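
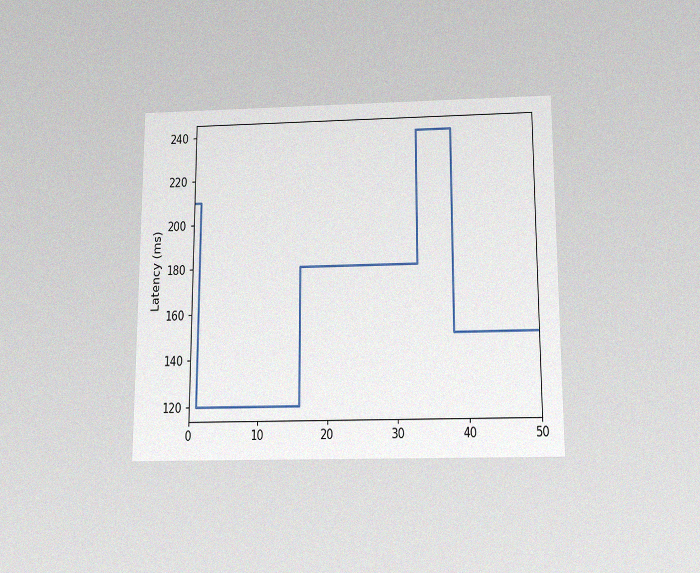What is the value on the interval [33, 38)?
240ms

The chart is viewed slightly from below, with some photo noise. On [33, 38) the step sits at 240ms.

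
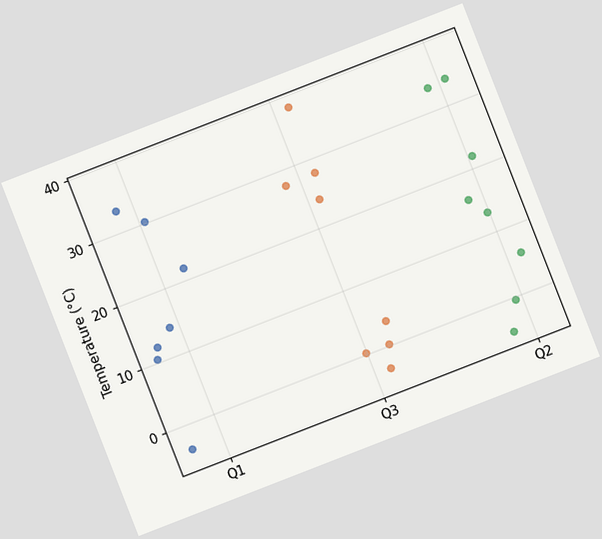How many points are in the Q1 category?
7

The chart is tilted about 21° counter-clockwise. Counting the markers in the Q1 column gives 7.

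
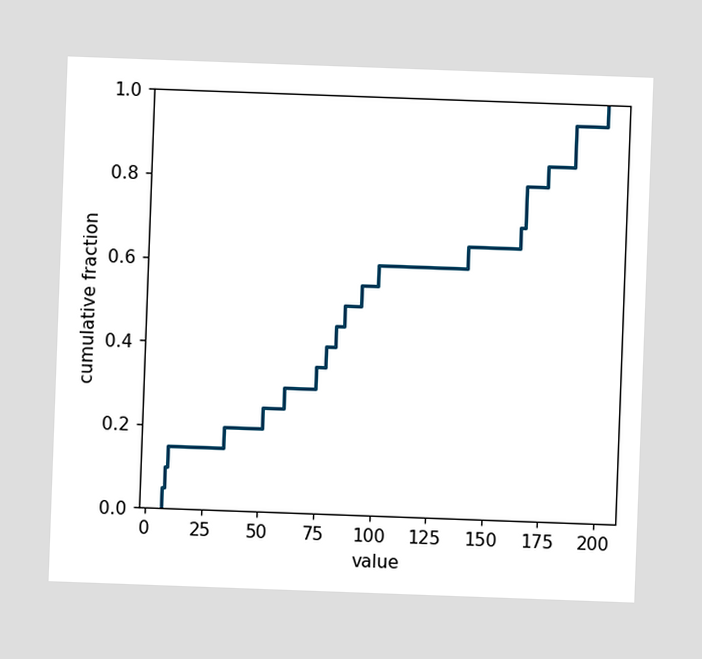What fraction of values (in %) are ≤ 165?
80%

The chart is tilted about 2° clockwise. At x=165 the ECDF step is at 80%.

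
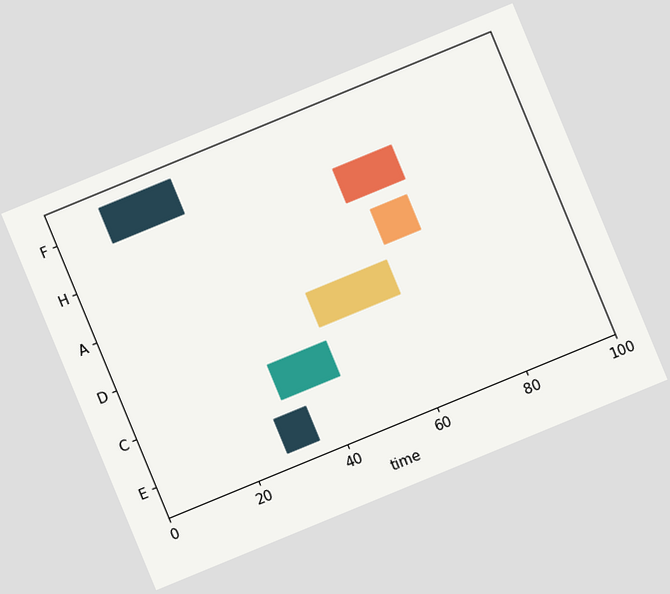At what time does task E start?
The chart is tilted about 22° counter-clockwise. The E bar begins at t=28.

28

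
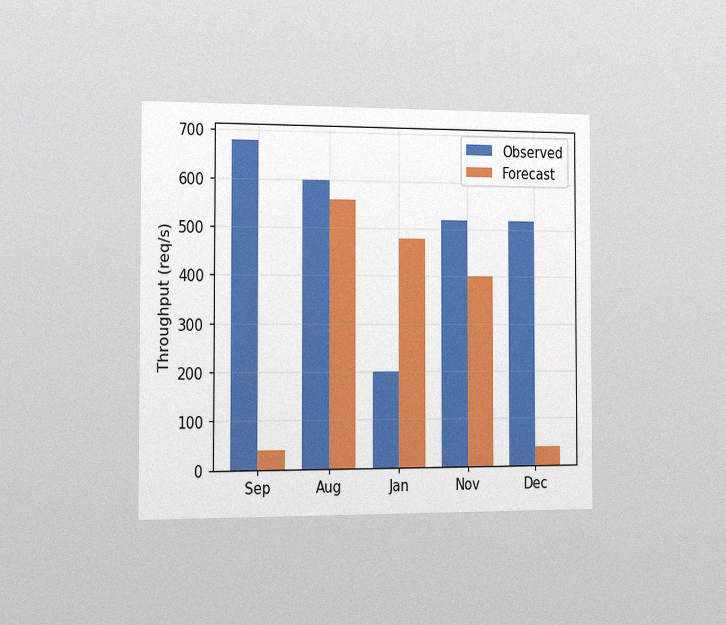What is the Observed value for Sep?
The chart is viewed slightly from the left, with some photo noise. The Observed bar at Sep reaches 680req/s on the y-axis.

680req/s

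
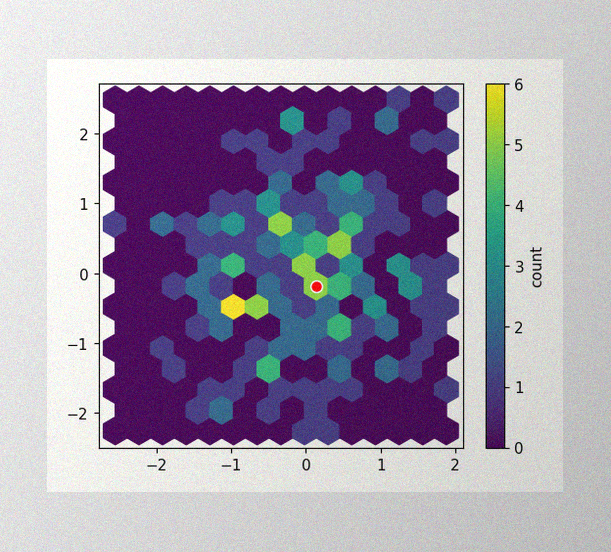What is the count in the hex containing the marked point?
5

The image has some photo noise and uneven lighting. The marked hex reads 5 on the colorbar.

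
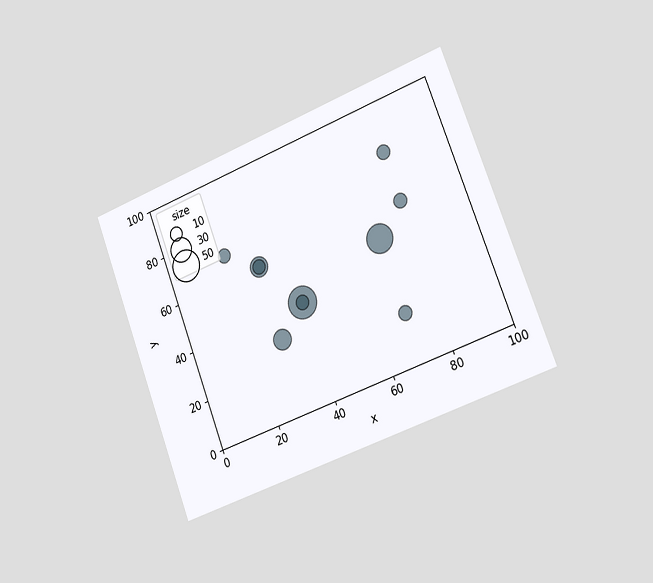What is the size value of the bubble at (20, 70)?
10

The chart is tilted about 21° counter-clockwise and viewed slightly from the right. Matching the bubble at (20, 70) against the size legend gives 10.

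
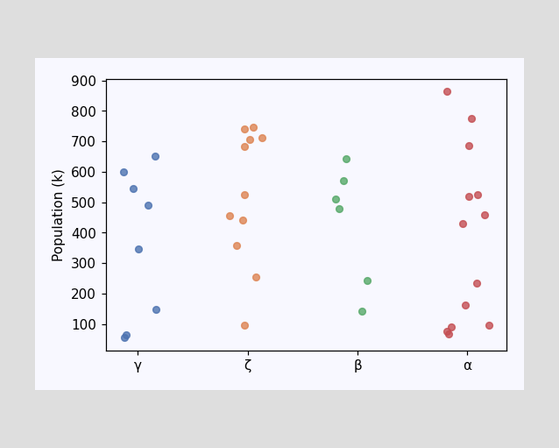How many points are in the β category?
Counting the markers in the β column gives 6.

6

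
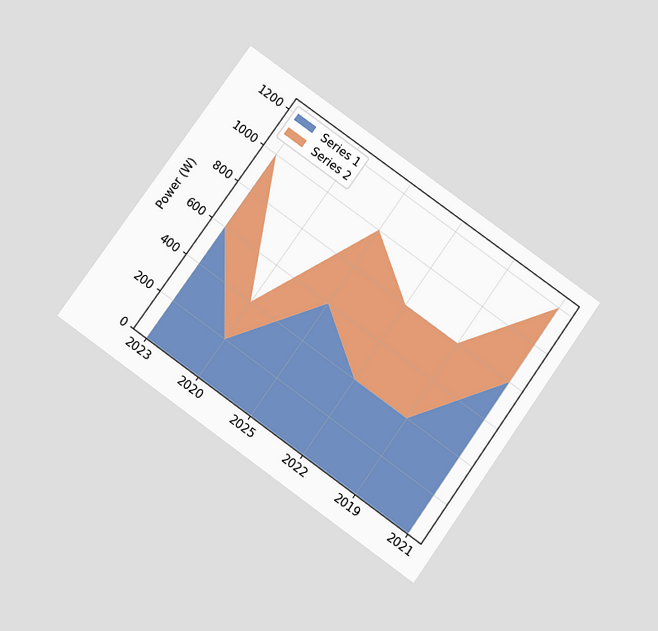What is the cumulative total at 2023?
The chart is tilted about 36° clockwise and viewed slightly from below. The stacked total at 2023 reaches 1000W.

1000W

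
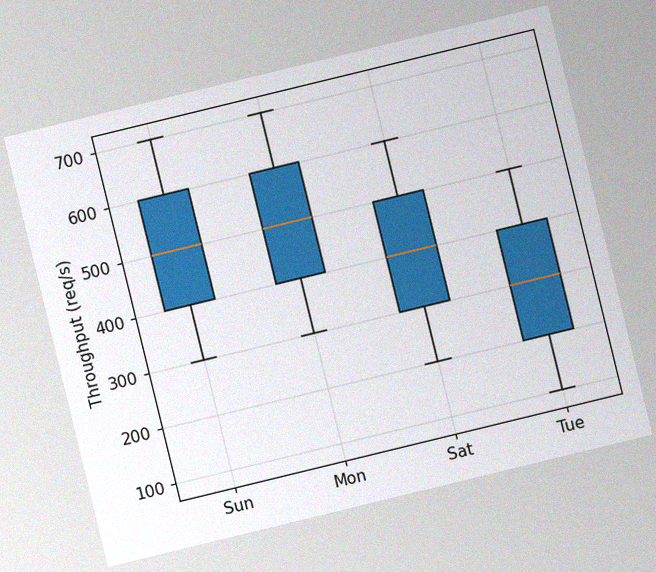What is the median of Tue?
300req/s

The chart is tilted about 14° counter-clockwise, with some photo noise. The median line in the Tue box sits at 300req/s.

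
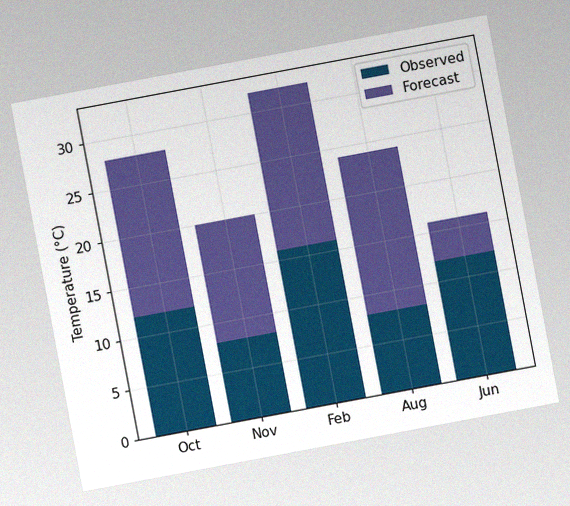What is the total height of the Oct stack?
28°C

The chart is tilted about 11° counter-clockwise, with some photo noise. The Oct stack's top reaches 28°C on the y-axis.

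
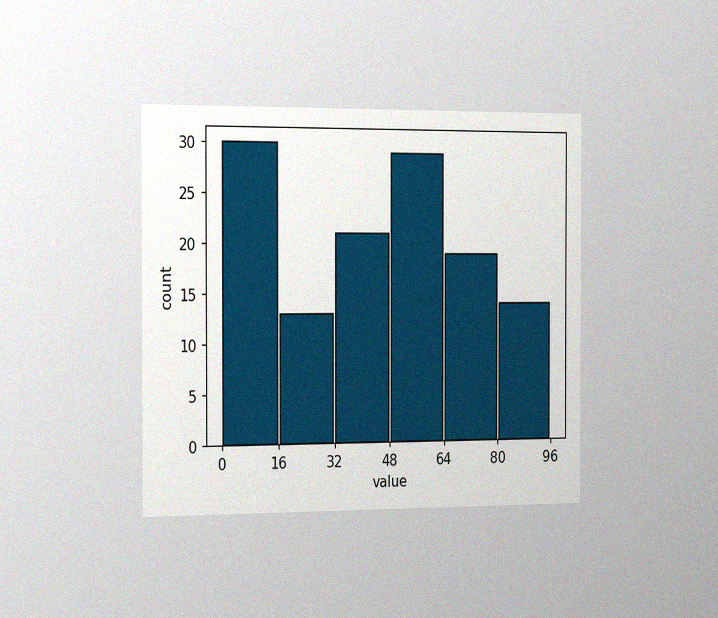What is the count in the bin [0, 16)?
The chart is viewed slightly from the left, with some photo noise. The [0, 16) bin has height 30.

30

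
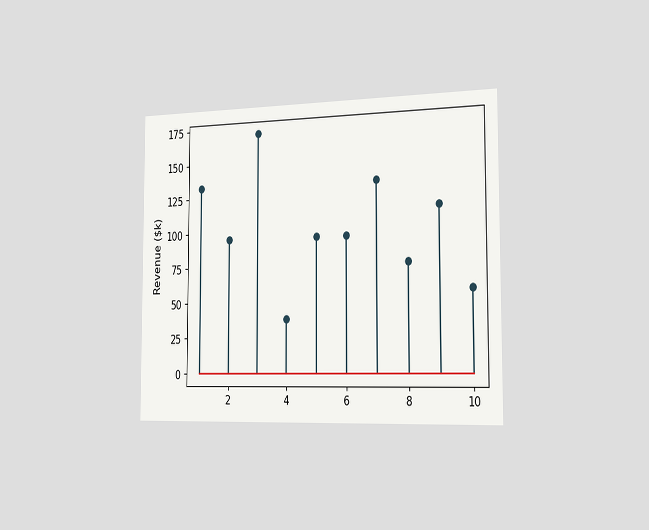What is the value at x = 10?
The chart is viewed slightly from the right. The stem at x=10 reaches $57k.

$57k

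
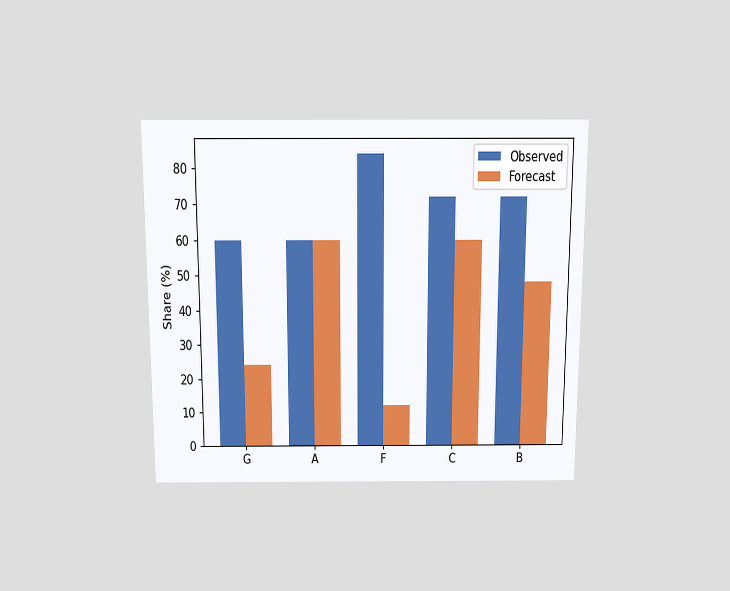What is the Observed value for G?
The chart is viewed slightly from above. The Observed bar at G reaches 60% on the y-axis.

60%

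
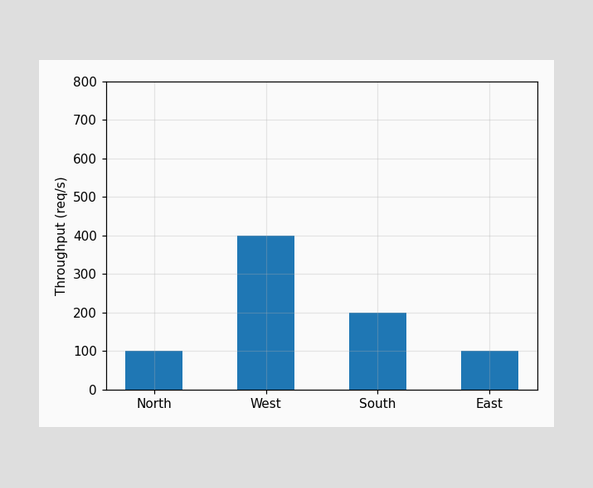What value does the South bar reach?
200req/s

Reading along the chart's y-axis, the South bar reaches 200req/s.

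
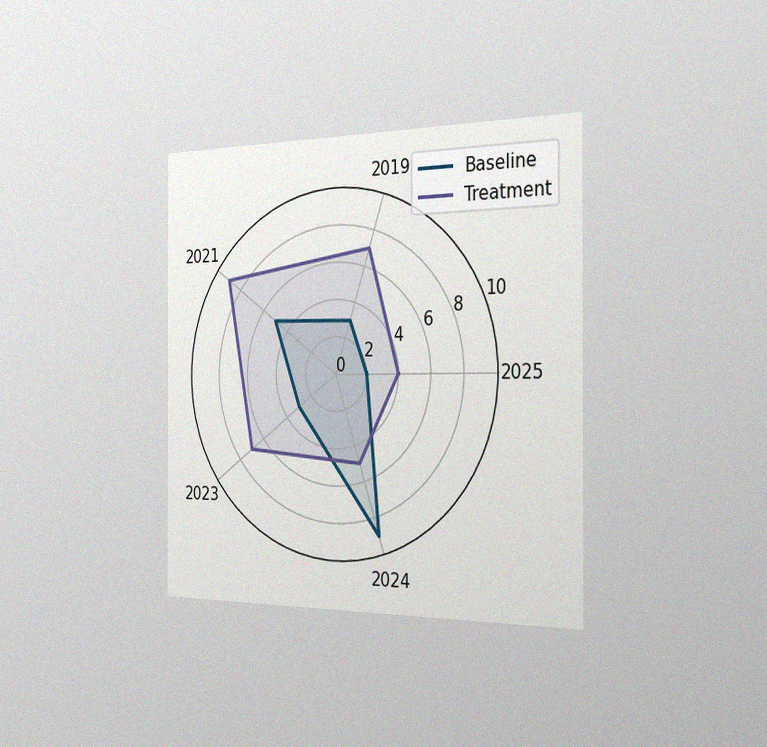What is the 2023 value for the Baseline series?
The chart is viewed slightly from the right, with some photo noise. On the 2023 axis, Baseline reaches 3.

3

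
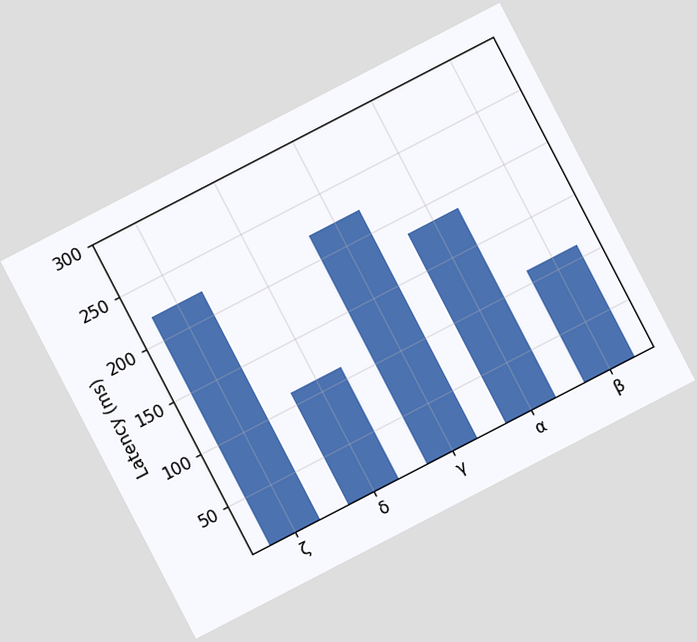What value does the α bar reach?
The chart is tilted about 27° counter-clockwise. Reading along the chart's y-axis, the α bar reaches 185ms.

185ms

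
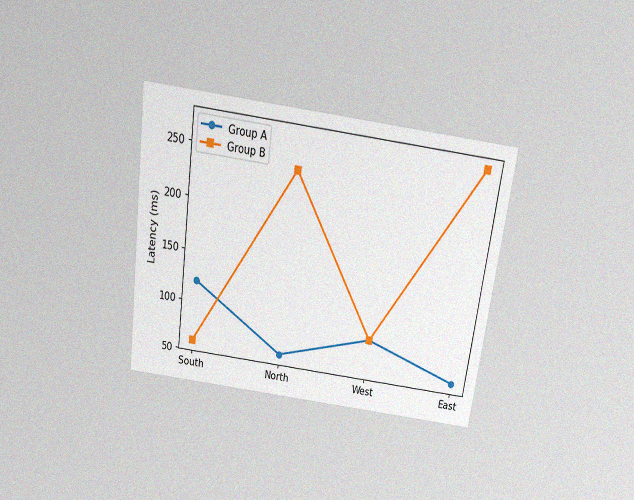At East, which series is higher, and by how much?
Group B, by 210ms

The chart is tilted about 8° clockwise and viewed slightly from above, with some photo noise. At East, Group B sits above the other line by 210ms.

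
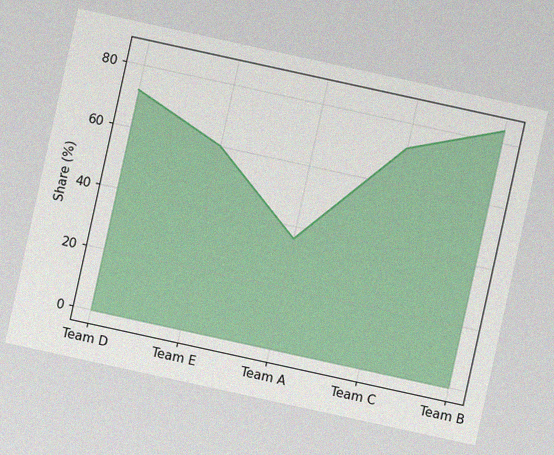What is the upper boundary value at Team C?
The chart is tilted about 12° clockwise, with some photo noise. At Team C the upper boundary is at 72%.

72%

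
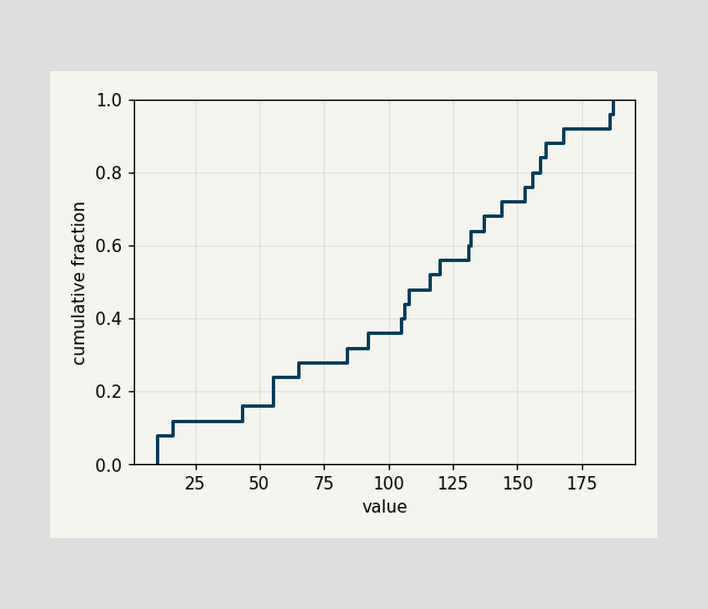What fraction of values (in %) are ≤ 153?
76%

At x=153 the ECDF step is at 76%.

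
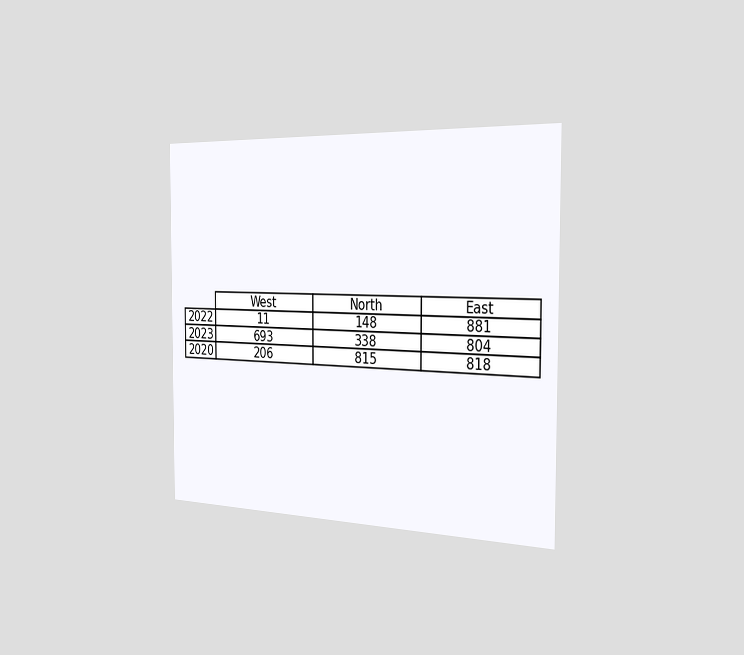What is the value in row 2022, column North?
The chart is viewed slightly from the right. The (2022, North) cell reads 148.

148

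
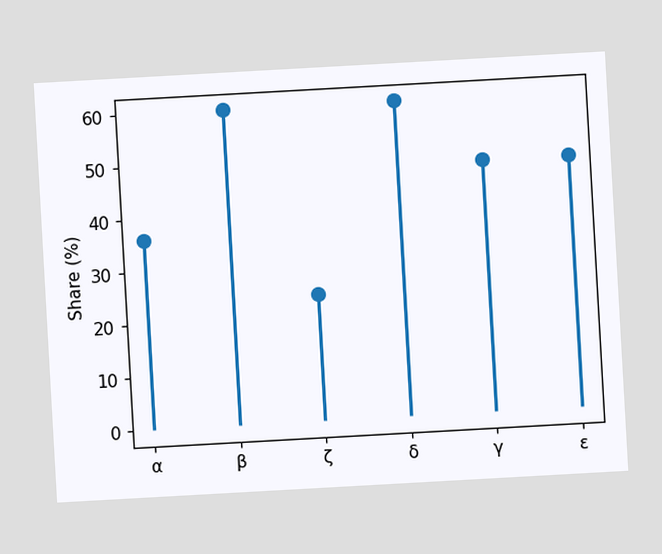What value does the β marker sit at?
The chart is tilted about 3° counter-clockwise. The β marker sits at 60%.

60%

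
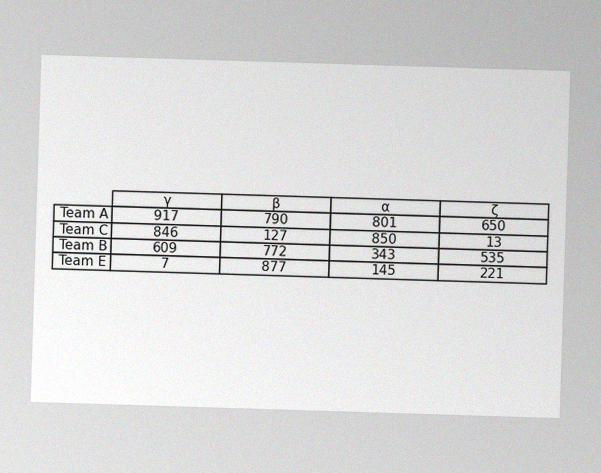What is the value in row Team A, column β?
The image has some photo noise and uneven lighting. The (Team A, β) cell reads 790.

790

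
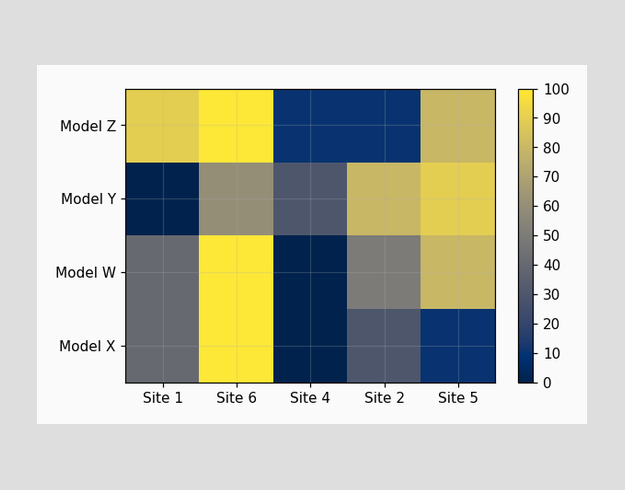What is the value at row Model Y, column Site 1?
0

Matching cell (Model Y, Site 1) against the colorbar gives 0.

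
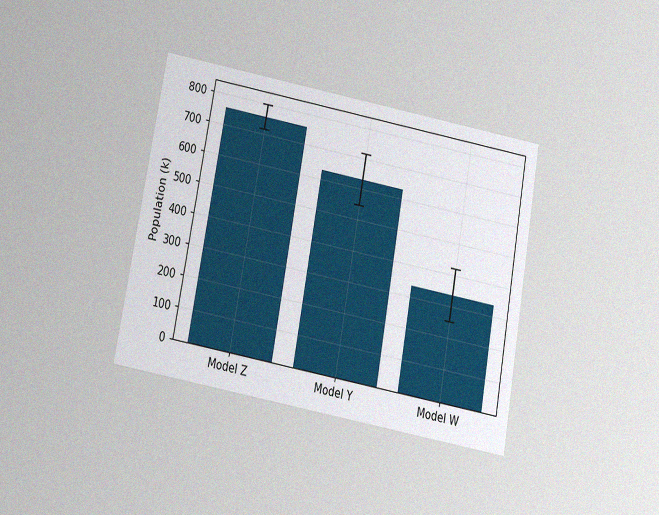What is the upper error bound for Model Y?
The chart is tilted about 10° clockwise and viewed slightly from below, with some photo noise. The Model Y bar's upper whisker reaches 714k.

714k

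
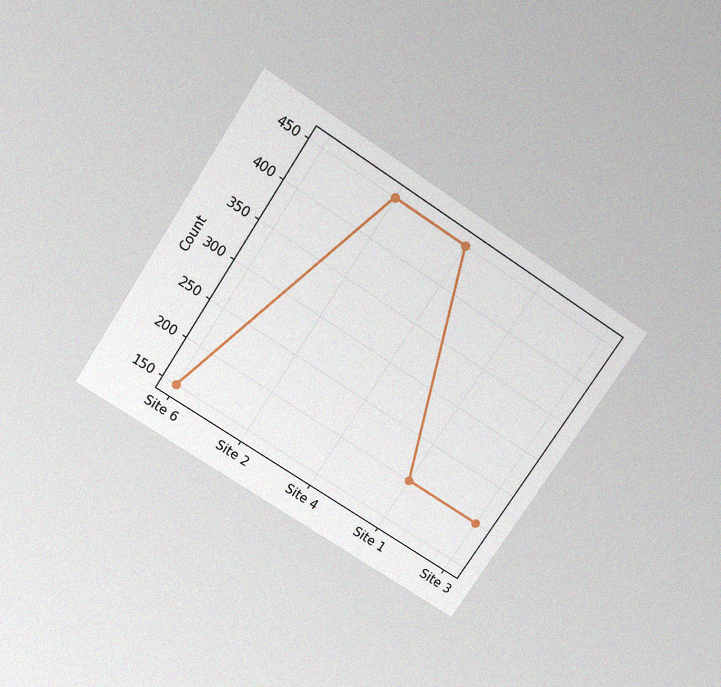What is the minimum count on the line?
The chart is tilted about 33° clockwise and viewed slightly from above, with some photo noise. The lowest point is at Site 6, and reading across to the y-axis gives 150.

150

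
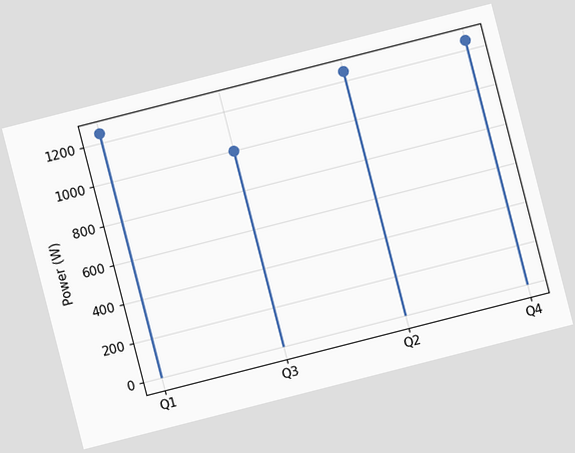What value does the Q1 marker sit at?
The chart is tilted about 14° counter-clockwise. The Q1 marker sits at 1250W.

1250W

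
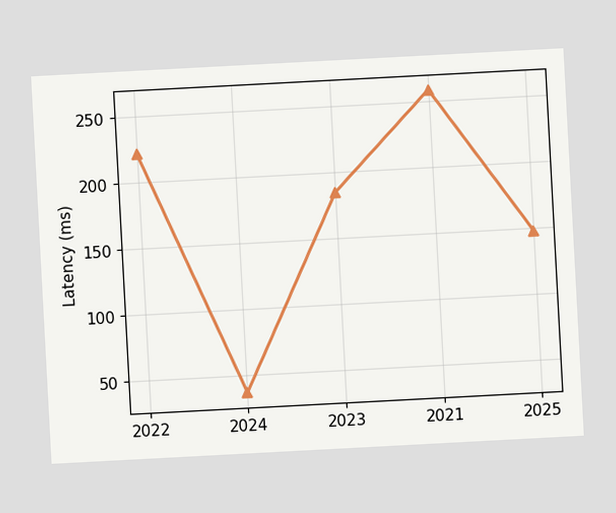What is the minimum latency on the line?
37ms

The chart is tilted about 3° counter-clockwise. The lowest point is at 2024, and reading across to the y-axis gives 37ms.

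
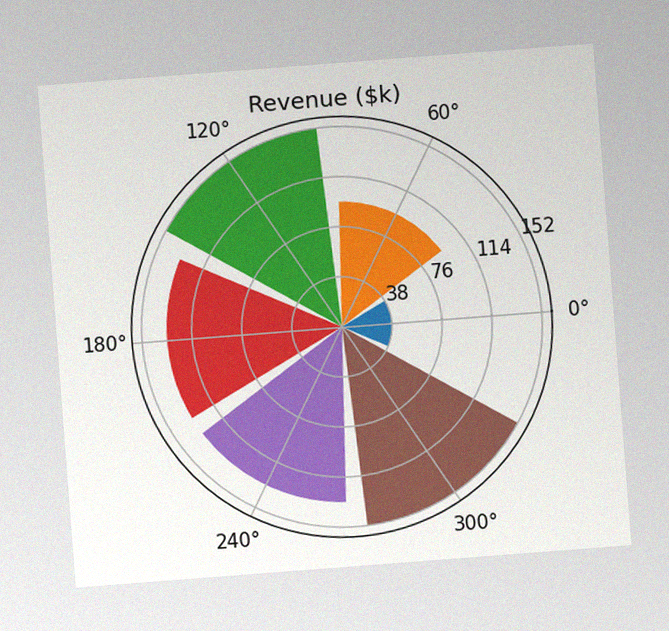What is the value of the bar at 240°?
$133k

The chart is tilted about 4° counter-clockwise, with some photo noise. The bar at 240° reaches $133k on the radial axis.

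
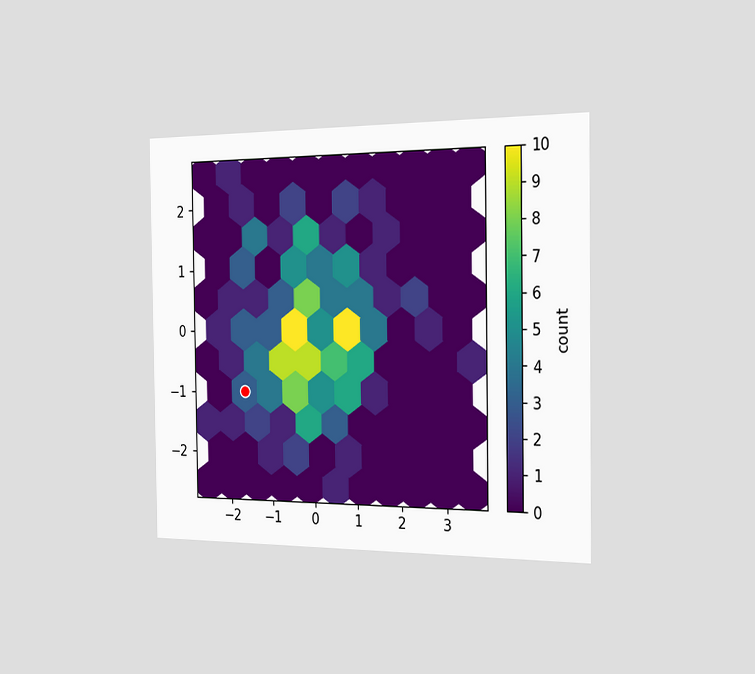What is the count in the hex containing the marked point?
The chart is viewed slightly from the right. The marked hex reads 3 on the colorbar.

3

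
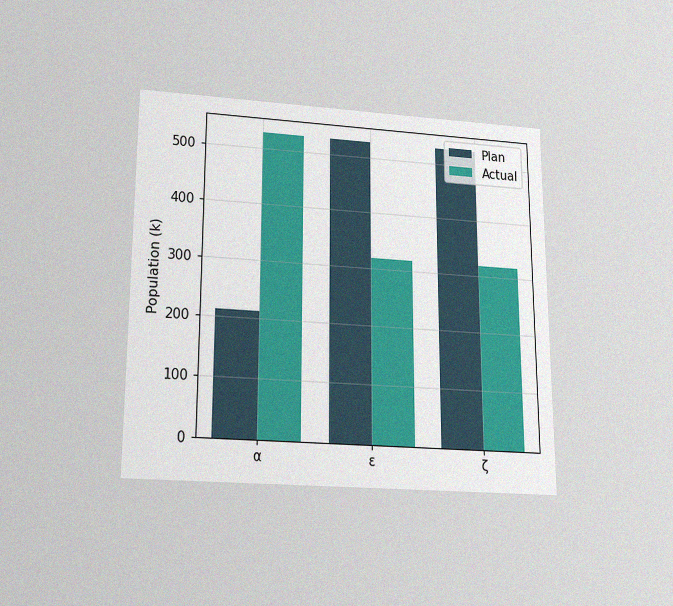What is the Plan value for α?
212k

The chart is viewed slightly from below, with some photo noise. The Plan bar at α reaches 212k on the y-axis.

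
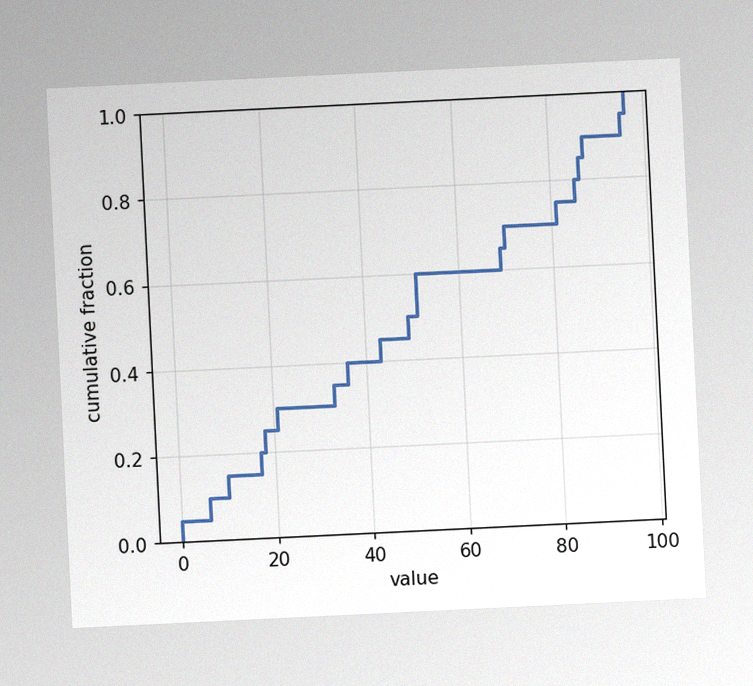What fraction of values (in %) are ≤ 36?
The chart is tilted about 3° counter-clockwise, with some photo noise. At x=36 the ECDF step is at 40%.

40%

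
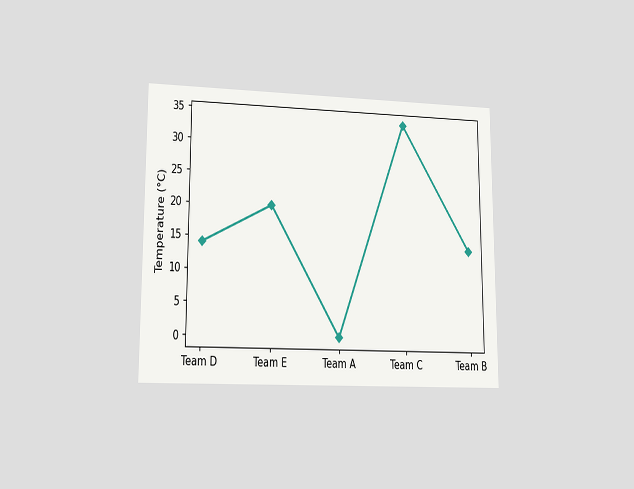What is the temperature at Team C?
The chart is viewed at a slight angle. At Team C, the line is at 34°C.

34°C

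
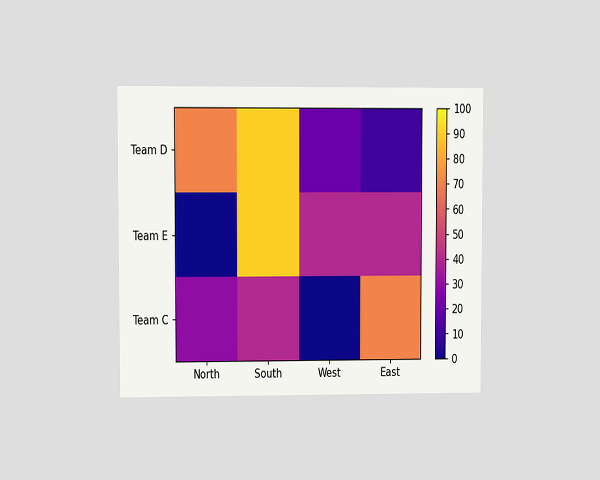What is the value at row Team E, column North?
0

The chart is viewed at a slight angle. Matching cell (Team E, North) against the colorbar gives 0.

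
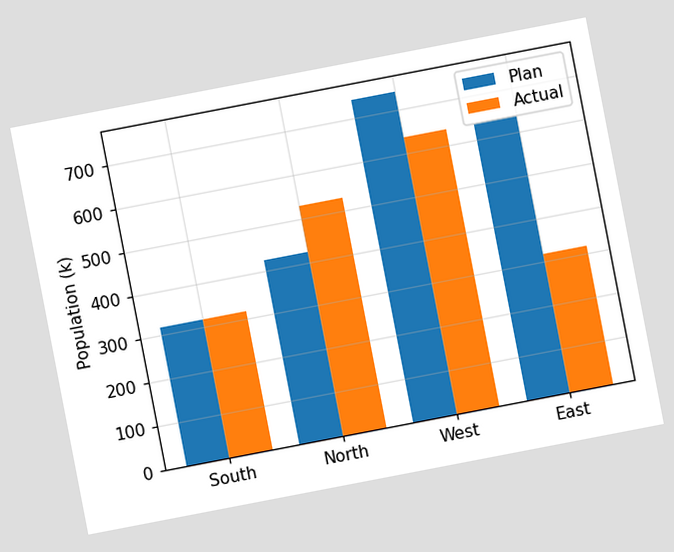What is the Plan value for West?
742k

The chart is tilted about 11° counter-clockwise. The Plan bar at West reaches 742k on the y-axis.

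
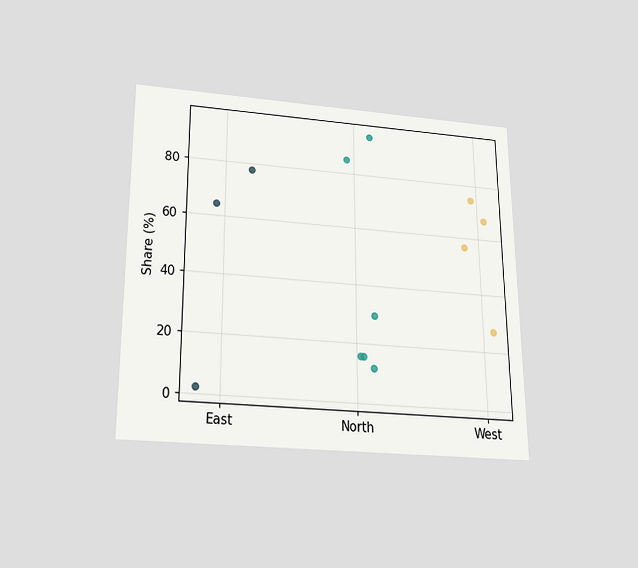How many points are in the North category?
6

The chart is viewed slightly from below. Counting the markers in the North column gives 6.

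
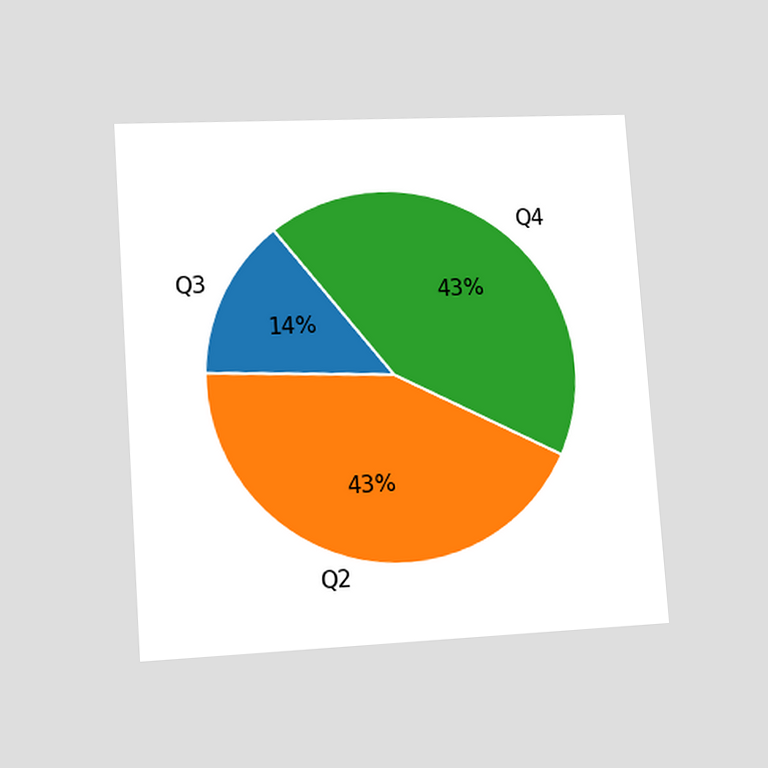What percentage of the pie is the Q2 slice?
43%

The chart is tilted about 4° counter-clockwise and viewed at a slight angle. The Q2 slice takes up 43% of the pie.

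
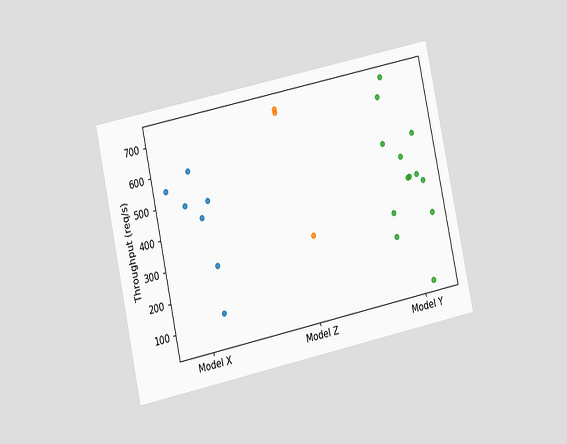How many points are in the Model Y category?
The chart is tilted about 12° counter-clockwise and viewed at a slight angle. Counting the markers in the Model Y column gives 13.

13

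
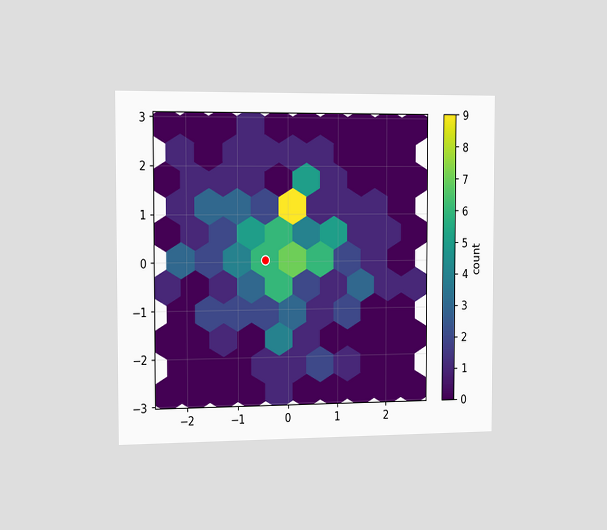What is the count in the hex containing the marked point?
6

The chart is viewed slightly from the left. The marked hex reads 6 on the colorbar.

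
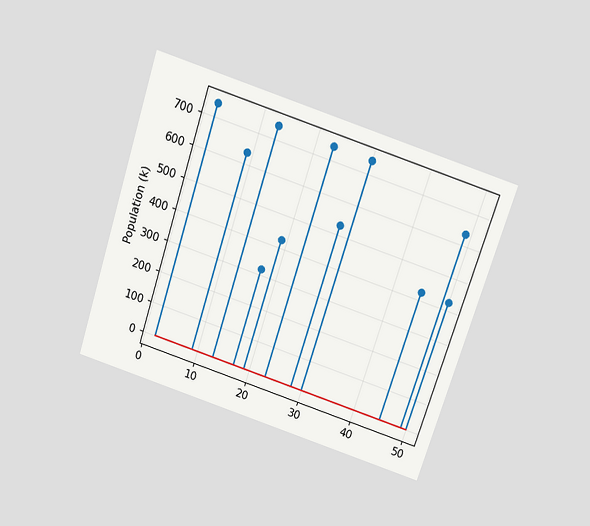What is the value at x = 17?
The chart is tilted about 18° clockwise and viewed slightly from above. The stem at x=17 reaches 318k.

318k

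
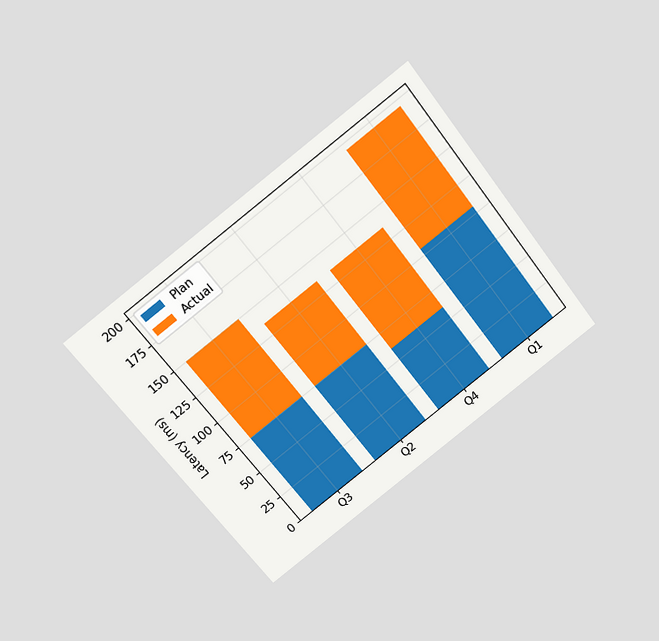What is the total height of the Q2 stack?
The chart is tilted about 37° counter-clockwise and viewed slightly from above. The Q2 stack's top reaches 135ms on the y-axis.

135ms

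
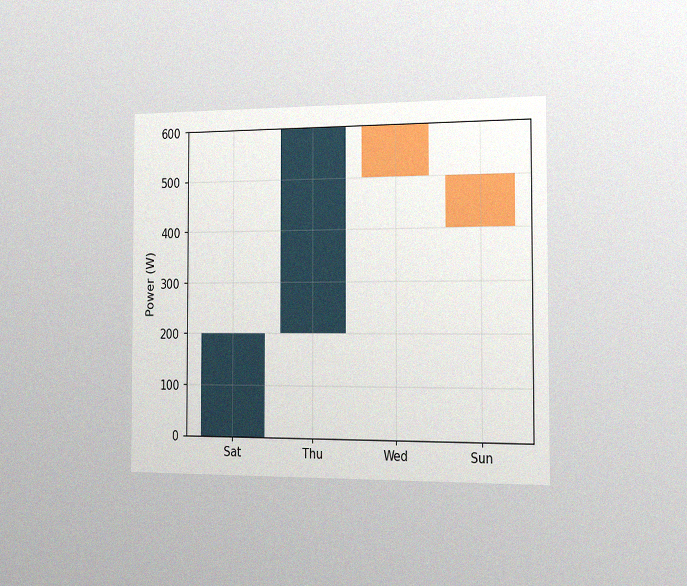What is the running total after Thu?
600W

The chart is viewed slightly from the right, with some photo noise. After Thu the running total reaches 600W.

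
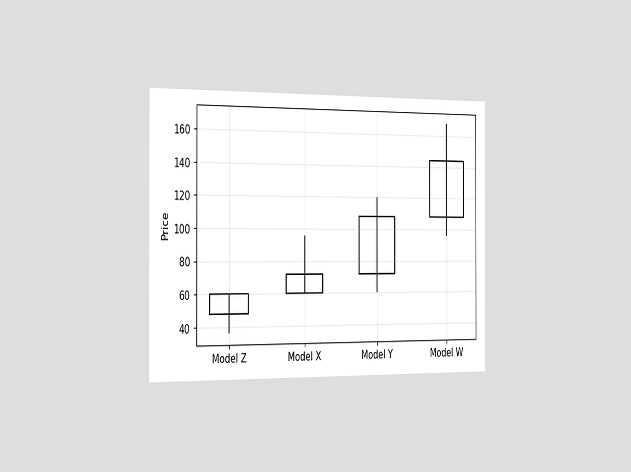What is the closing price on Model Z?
60

The chart is viewed slightly from the left. The Model Z candle closes at 60.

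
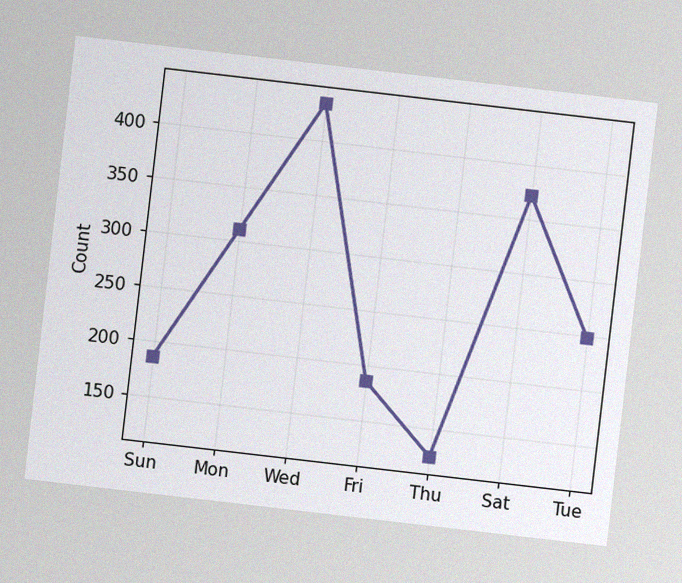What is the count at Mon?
The chart is tilted about 7° clockwise, with some photo noise. At Mon, the line is at 310.

310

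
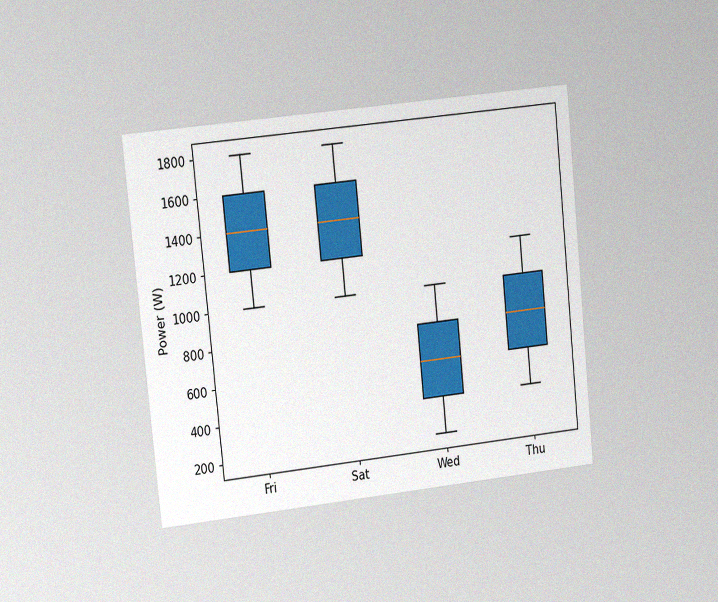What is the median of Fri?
1400W

The chart is tilted about 6° counter-clockwise and viewed at a slight angle, with some photo noise. The median line in the Fri box sits at 1400W.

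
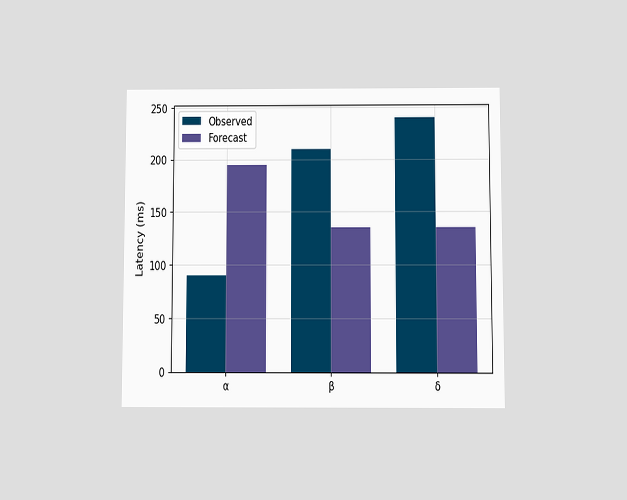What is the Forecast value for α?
The chart is viewed at a slight angle. The Forecast bar at α reaches 195ms on the y-axis.

195ms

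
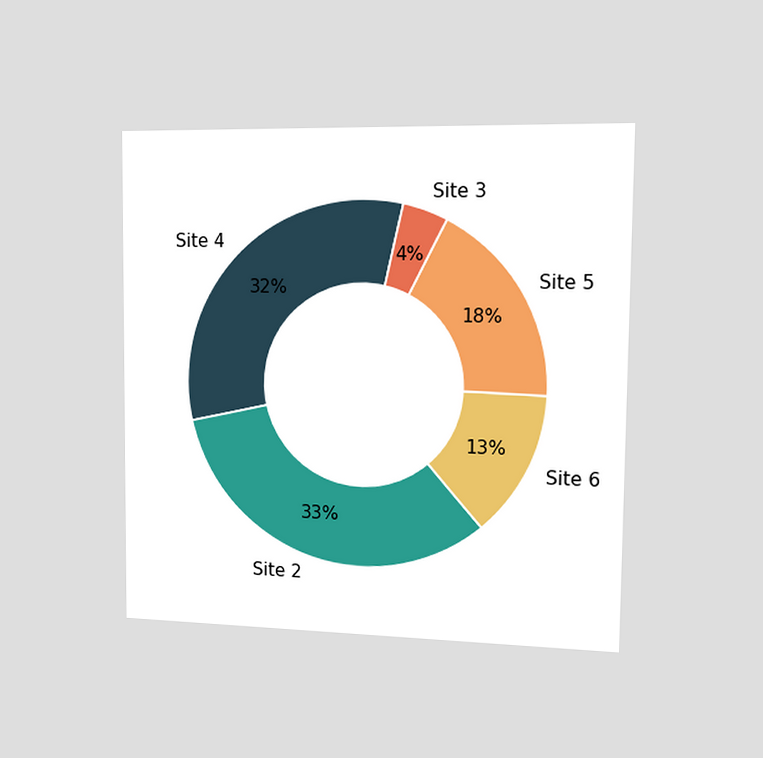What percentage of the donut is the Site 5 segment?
The chart is viewed slightly from the right. The Site 5 segment takes up 18% of the ring.

18%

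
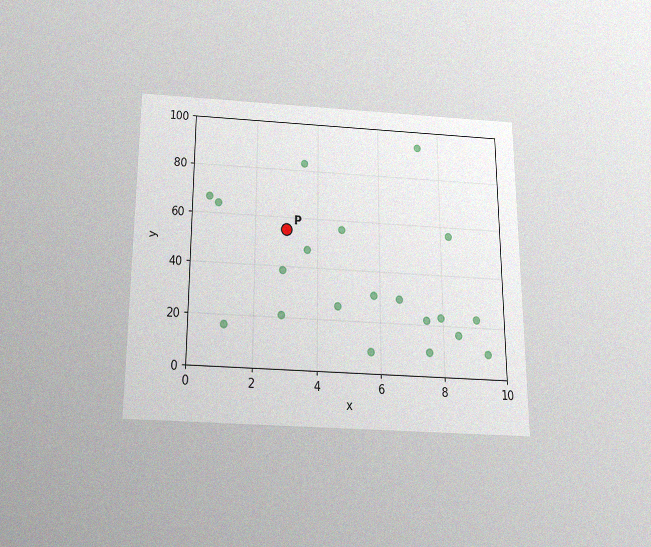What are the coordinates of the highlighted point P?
(3, 55)

The chart is viewed slightly from below, with some photo noise. Following the gridlines from P to each axis, P sits at (3, 55).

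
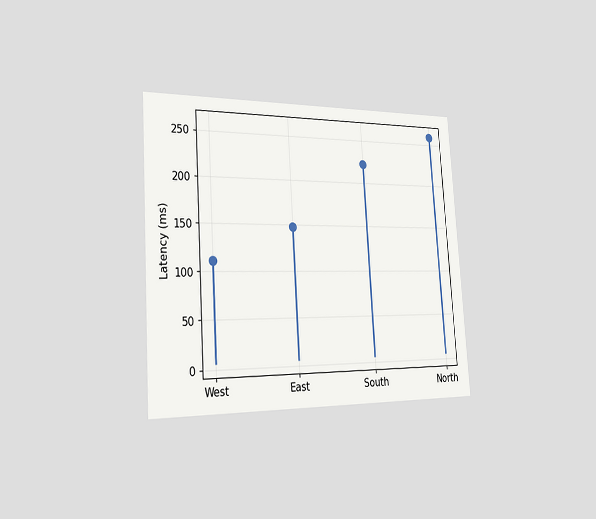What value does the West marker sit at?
The chart is tilted about 4° counter-clockwise and viewed slightly from the left. The West marker sits at 111ms.

111ms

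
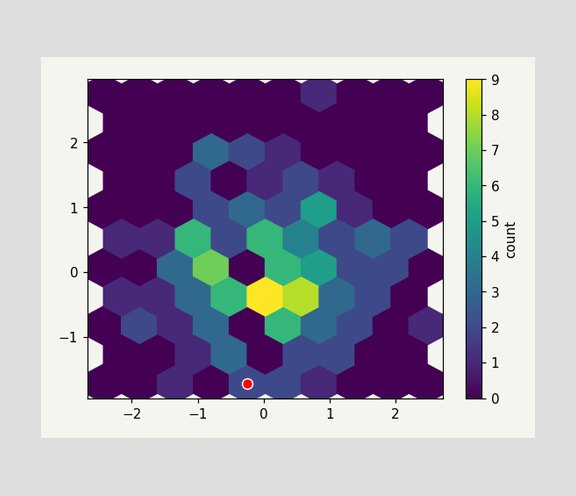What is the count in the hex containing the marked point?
2

The marked hex reads 2 on the colorbar.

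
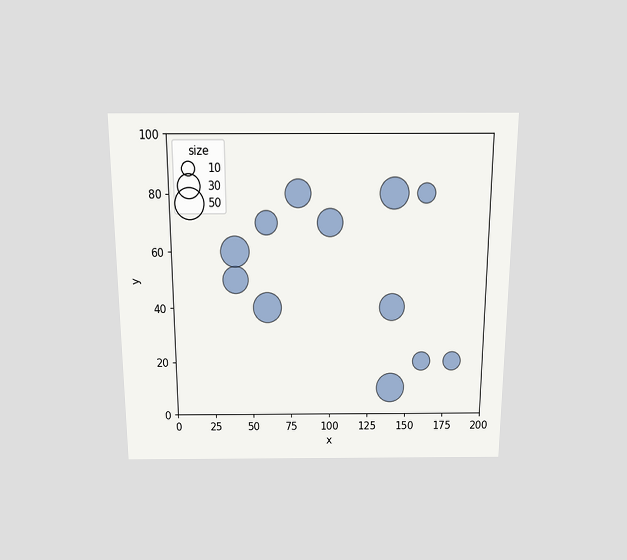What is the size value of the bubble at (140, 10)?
The chart is viewed slightly from above. Matching the bubble at (140, 10) against the size legend gives 50.

50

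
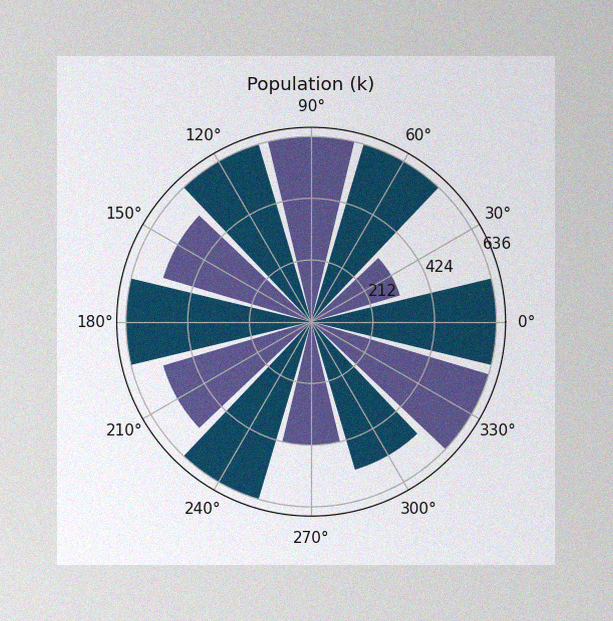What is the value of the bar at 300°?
530k

The image has some photo noise and uneven lighting. The bar at 300° reaches 530k on the radial axis.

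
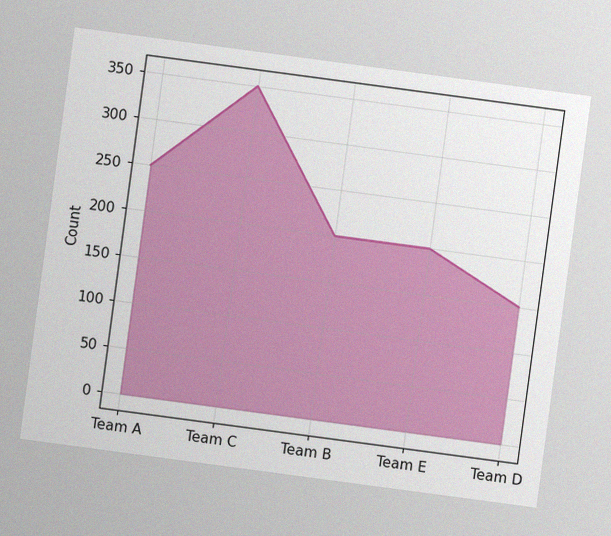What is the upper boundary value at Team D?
150

The chart is tilted about 8° clockwise, with some photo noise. At Team D the upper boundary is at 150.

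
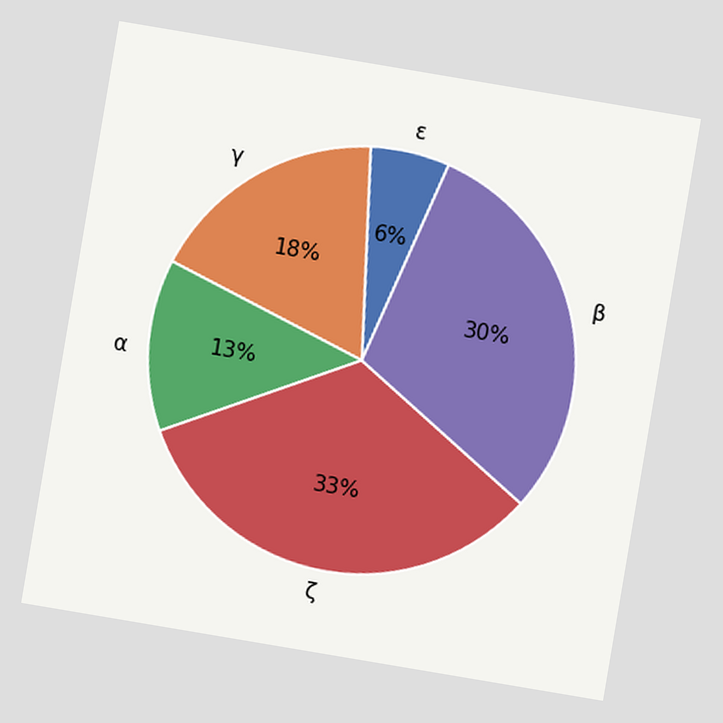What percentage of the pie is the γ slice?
18%

The chart is tilted about 10° clockwise. The γ slice takes up 18% of the pie.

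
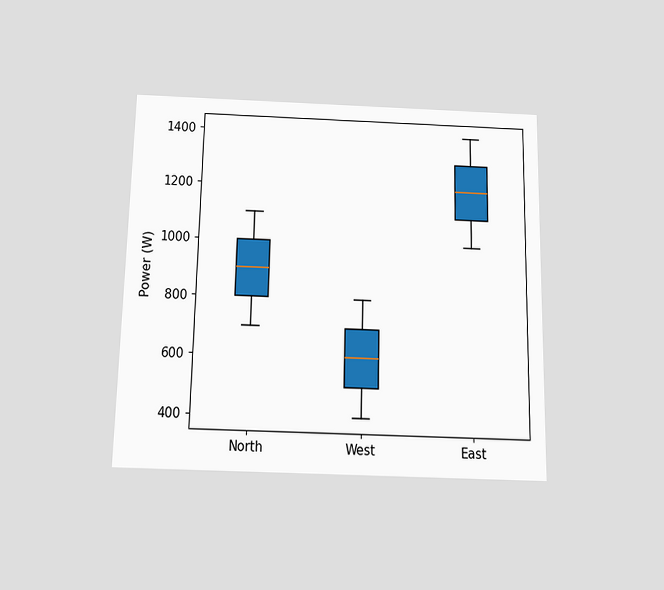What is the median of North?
900W

The chart is viewed slightly from below. The median line in the North box sits at 900W.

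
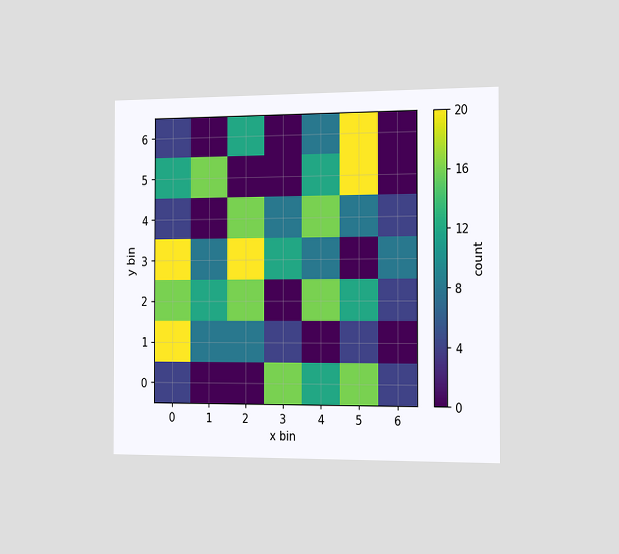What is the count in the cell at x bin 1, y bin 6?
The chart is viewed slightly from the right. Matching the cell (1, 6) against the colorbar gives 0.

0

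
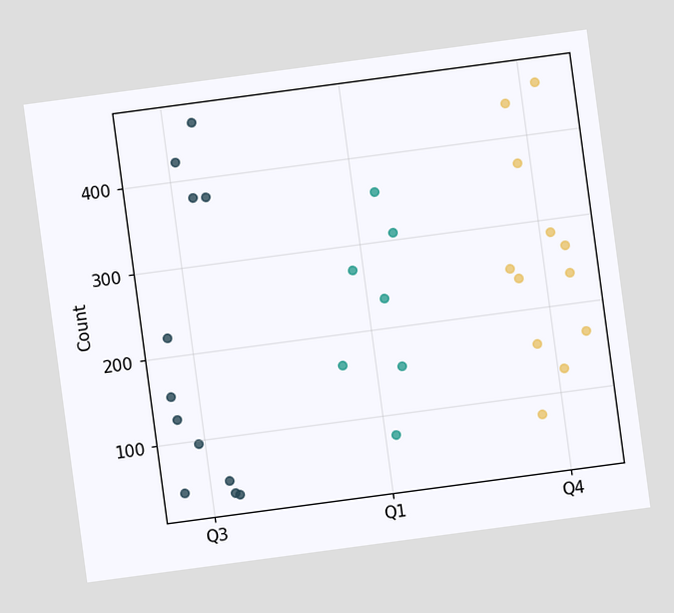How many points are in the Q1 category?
The chart is tilted about 8° counter-clockwise. Counting the markers in the Q1 column gives 7.

7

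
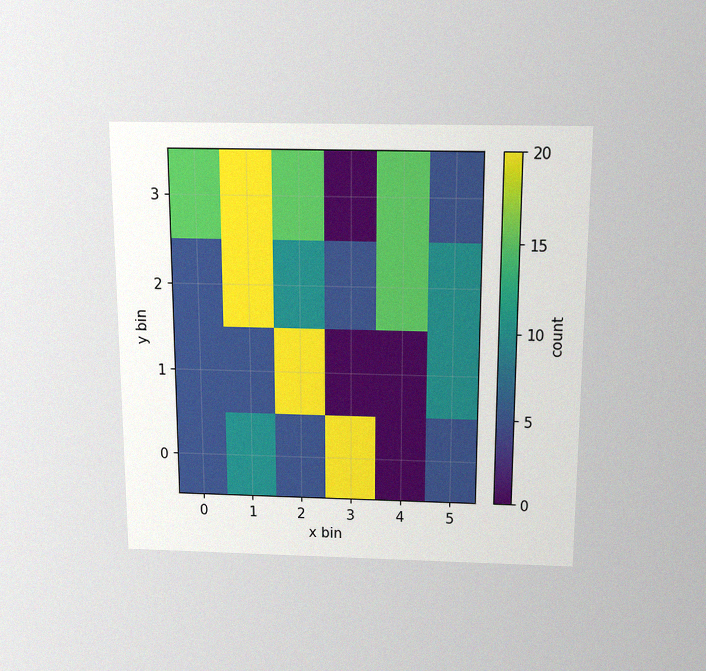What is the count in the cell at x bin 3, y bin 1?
The chart is viewed slightly from above, with some photo noise. Matching the cell (3, 1) against the colorbar gives 0.

0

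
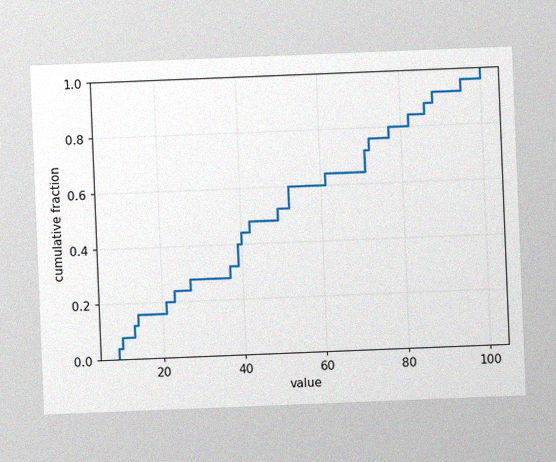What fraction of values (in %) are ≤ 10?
The chart is tilted about 2° counter-clockwise, with some photo noise. At x=10 the ECDF step is at 8%.

8%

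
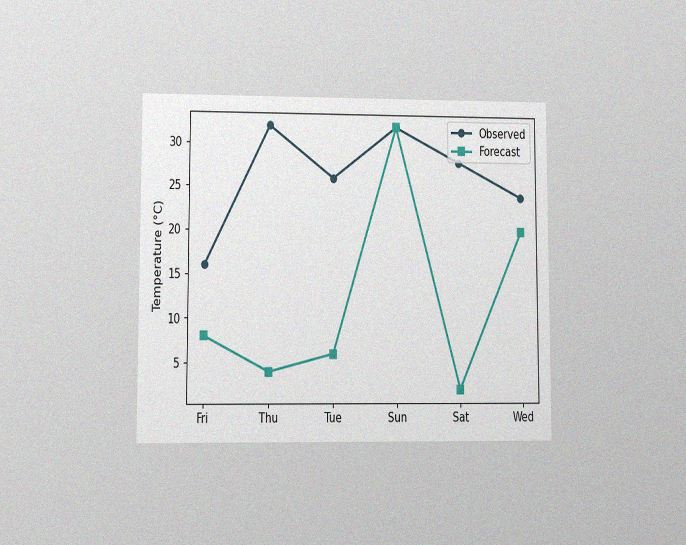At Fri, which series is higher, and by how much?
The chart is viewed at a slight angle, with some photo noise. At Fri, Observed sits above the other line by 8°C.

Observed, by 8°C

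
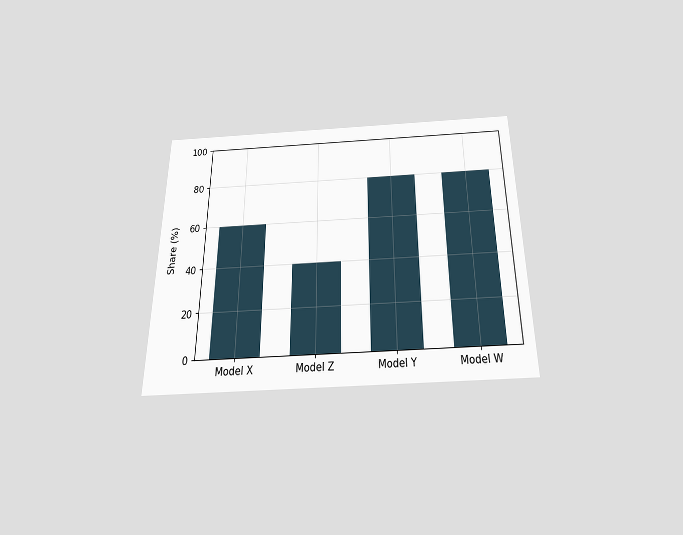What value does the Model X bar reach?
60%

The chart is viewed slightly from below. Reading along the chart's y-axis, the Model X bar reaches 60%.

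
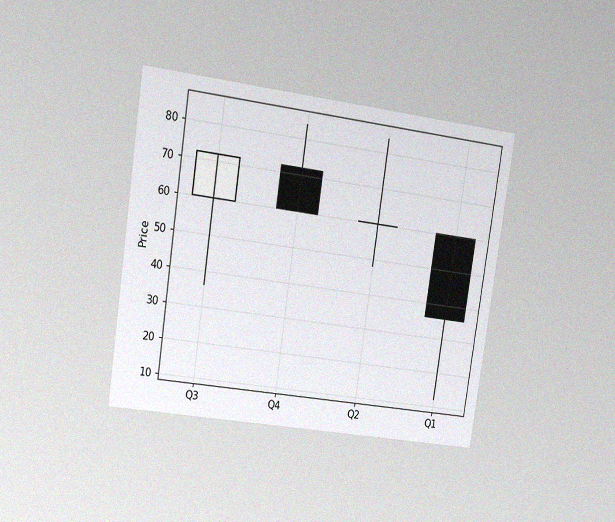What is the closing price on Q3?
72

The chart is tilted about 8° clockwise and viewed at a slight angle, with some photo noise. The Q3 candle closes at 72.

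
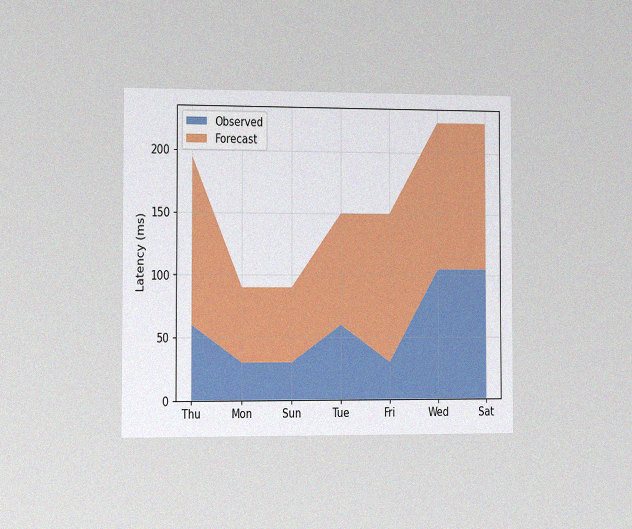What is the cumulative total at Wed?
225ms

The chart is viewed slightly from the left, with some photo noise. The stacked total at Wed reaches 225ms.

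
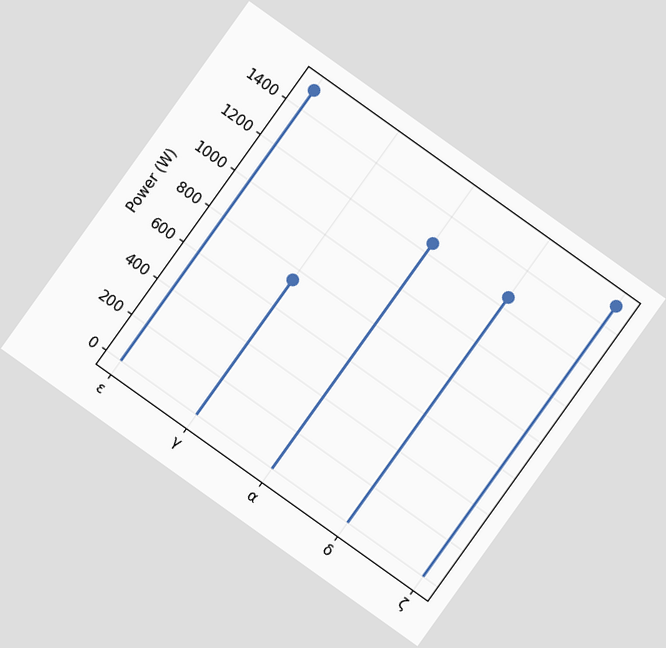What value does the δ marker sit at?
1250W

The chart is tilted about 36° clockwise. The δ marker sits at 1250W.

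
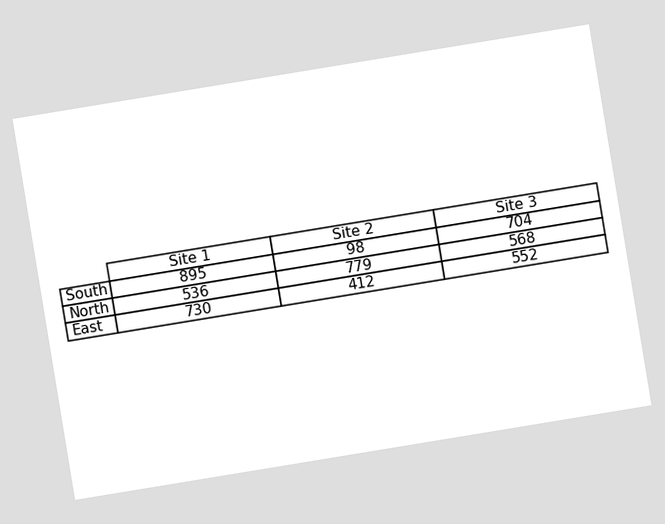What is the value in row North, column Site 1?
The chart is tilted about 9° counter-clockwise. The (North, Site 1) cell reads 536.

536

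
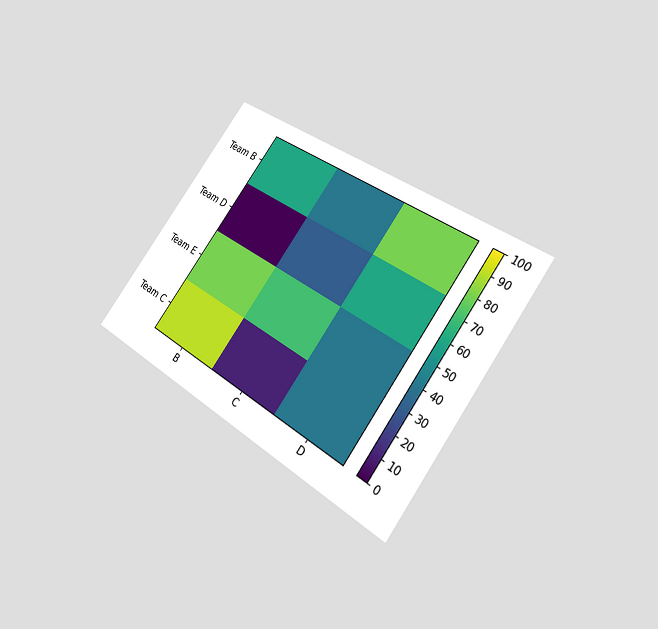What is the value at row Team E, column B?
80

The chart is tilted about 35° clockwise and viewed at a slight angle. Matching cell (Team E, B) against the colorbar gives 80.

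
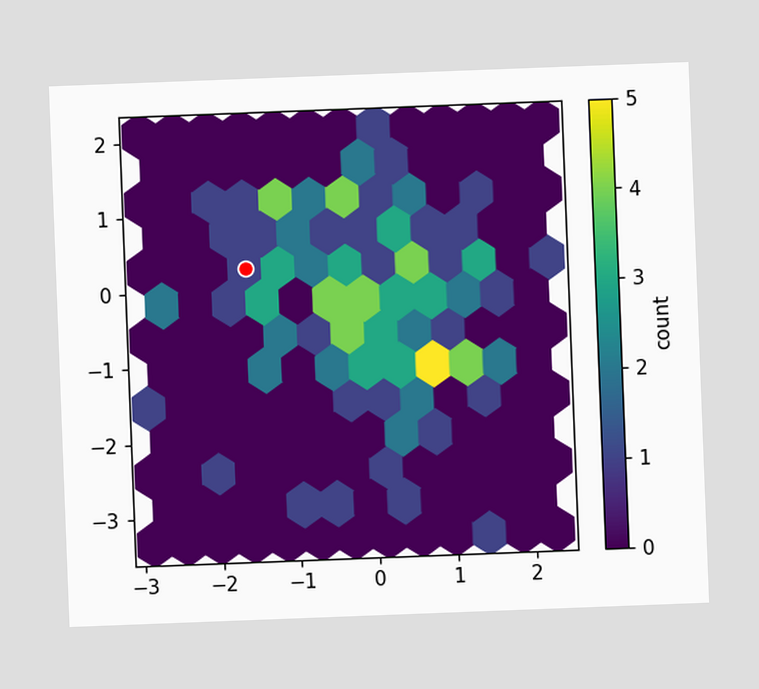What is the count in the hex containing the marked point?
1

The chart is tilted about 2° counter-clockwise. The marked hex reads 1 on the colorbar.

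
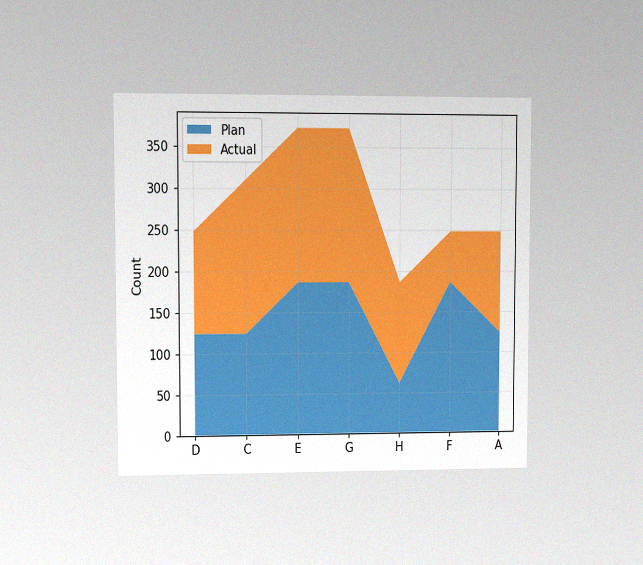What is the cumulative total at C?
310

The chart is viewed at a slight angle, with some photo noise. The stacked total at C reaches 310.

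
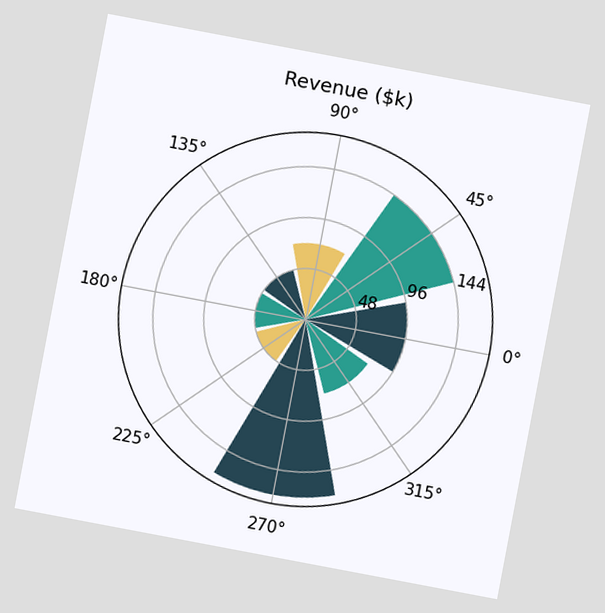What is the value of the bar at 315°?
$72k

The chart is tilted about 11° clockwise. The bar at 315° reaches $72k on the radial axis.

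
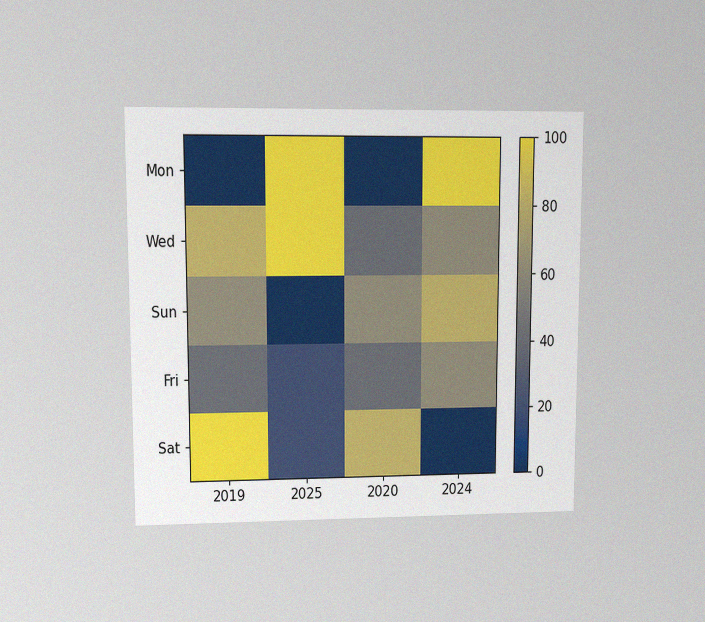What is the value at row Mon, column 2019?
0

The chart is viewed at a slight angle, with some photo noise. Matching cell (Mon, 2019) against the colorbar gives 0.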